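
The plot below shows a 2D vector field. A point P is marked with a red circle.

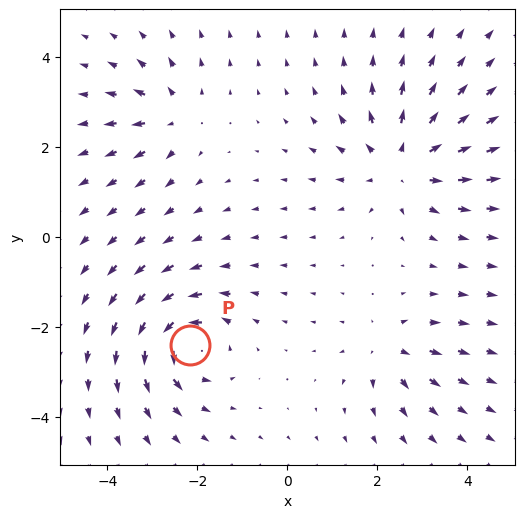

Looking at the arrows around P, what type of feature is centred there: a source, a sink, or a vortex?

At P (-2.2, -2.4) the arrows circulate counterclockwise. Divergence ≈0, curl about +6 — near-zero divergence with nonzero curl is a vortex.

vortex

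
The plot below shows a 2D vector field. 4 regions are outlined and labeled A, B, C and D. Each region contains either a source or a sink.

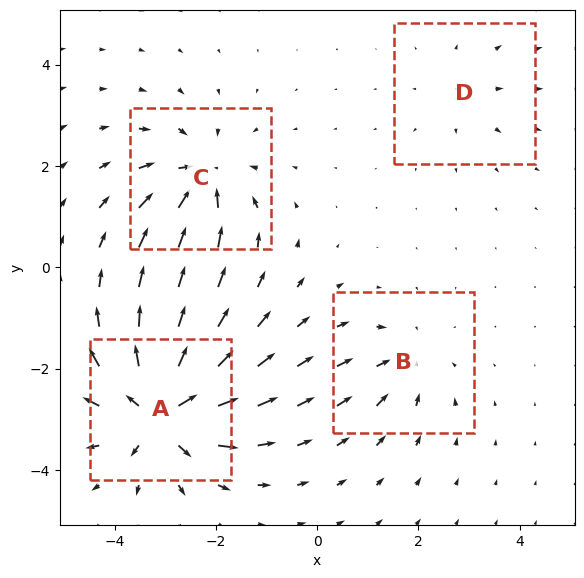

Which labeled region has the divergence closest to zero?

Divergence at each region's feature centre — A: about +9, B: about -4, C: about -6, D: about +2. Region D is closest to zero.

D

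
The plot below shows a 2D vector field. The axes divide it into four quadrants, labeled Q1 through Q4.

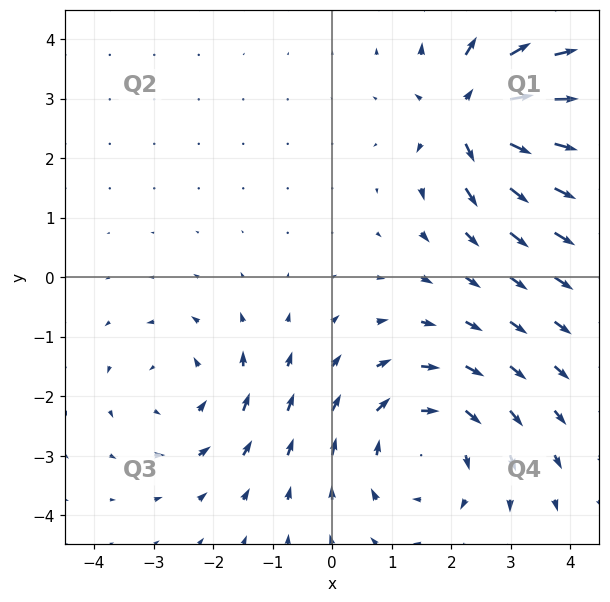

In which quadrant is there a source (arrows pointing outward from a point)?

Q1

The source sits at approximately (2.4, 2.7), which lies in quadrant Q1. The divergence there is about +7, positive as expected for a source.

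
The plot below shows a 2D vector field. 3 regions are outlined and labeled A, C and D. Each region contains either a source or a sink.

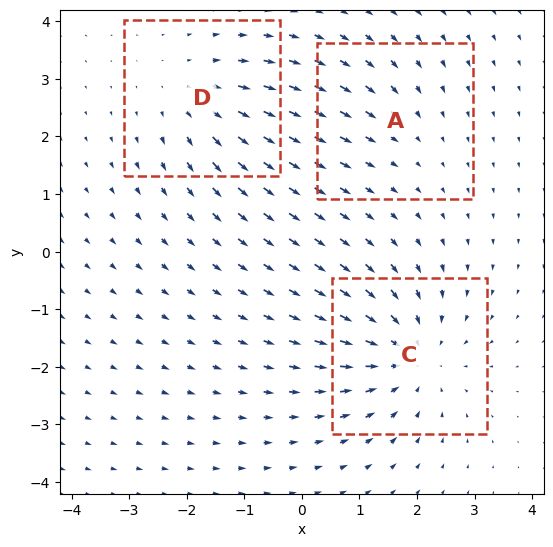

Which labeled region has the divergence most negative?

C

Divergence at each region's feature centre — A: about -2, C: about -4, D: about +3. Region C is most negative.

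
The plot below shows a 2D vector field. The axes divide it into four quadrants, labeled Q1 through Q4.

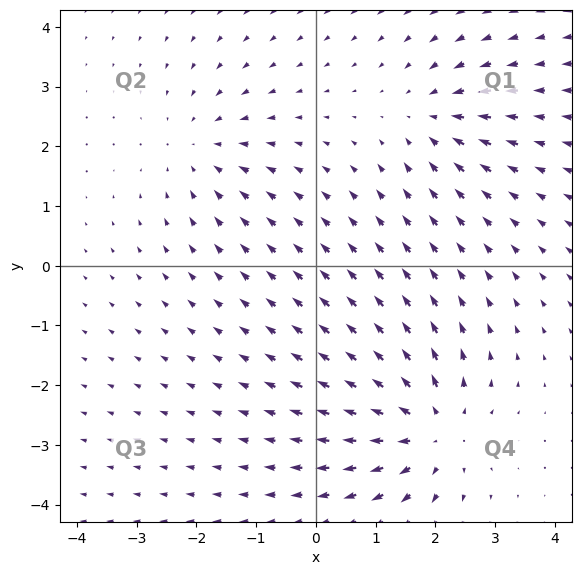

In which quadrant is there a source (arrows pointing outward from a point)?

Q4

The source sits at approximately (1.9, -2.7), which lies in quadrant Q4. The divergence there is about +5, positive as expected for a source.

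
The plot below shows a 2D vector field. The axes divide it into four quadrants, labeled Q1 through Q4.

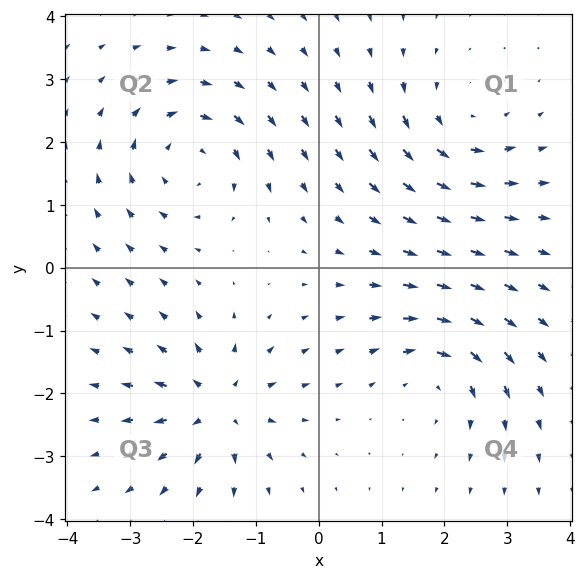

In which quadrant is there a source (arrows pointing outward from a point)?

Q3

The source sits at approximately (-1.6, -2.2), which lies in quadrant Q3. The divergence there is about +6, positive as expected for a source.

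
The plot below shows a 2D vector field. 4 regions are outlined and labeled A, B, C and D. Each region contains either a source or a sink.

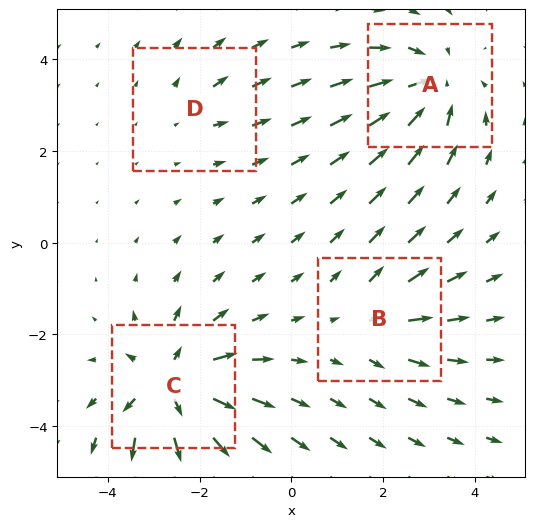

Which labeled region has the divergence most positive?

Divergence at each region's feature centre — A: about -5, B: about +3, C: about +7, D: about +2. Region C is most positive.

C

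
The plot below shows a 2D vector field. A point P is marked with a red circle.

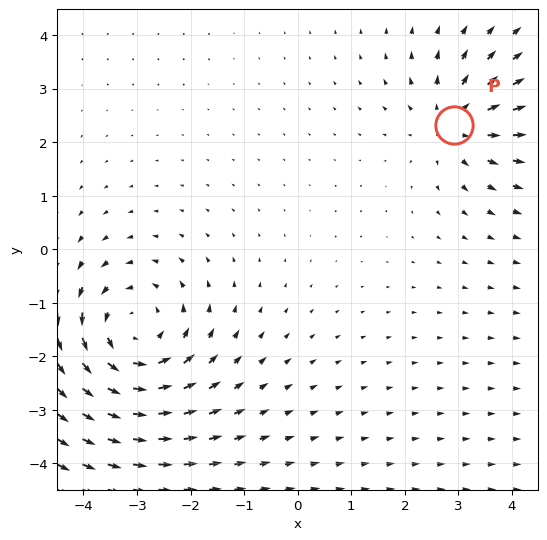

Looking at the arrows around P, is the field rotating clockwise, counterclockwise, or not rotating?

not rotating

Near P at (2.9, 2.3) the arrows show no circulation. The curl there is ≈0.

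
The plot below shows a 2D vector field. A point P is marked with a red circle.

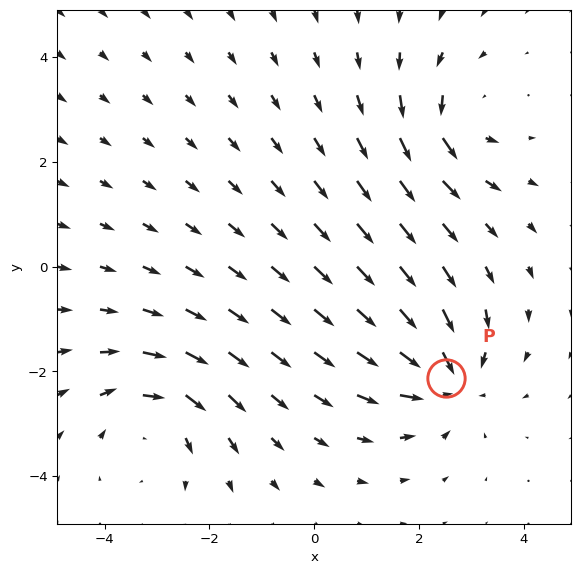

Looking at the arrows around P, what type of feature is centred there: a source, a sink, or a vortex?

At P (2.5, -2.1) the arrows converge inward. Divergence about -5, curl ≈0 — negative divergence with near-zero curl is a sink.

sink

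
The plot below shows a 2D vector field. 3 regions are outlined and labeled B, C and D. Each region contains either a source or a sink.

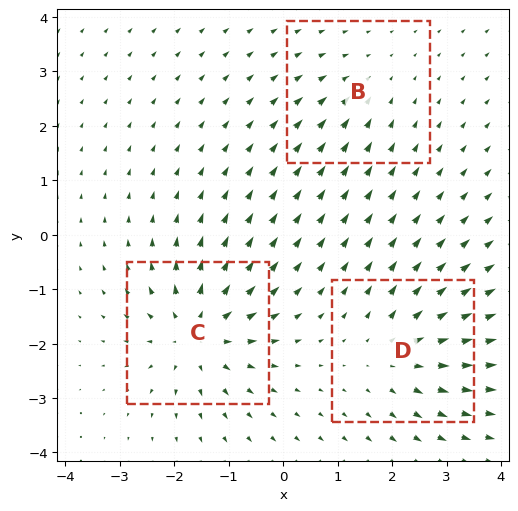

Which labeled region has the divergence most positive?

Divergence at each region's feature centre — B: about -2, C: about +5, D: about +4. Region C is most positive.

C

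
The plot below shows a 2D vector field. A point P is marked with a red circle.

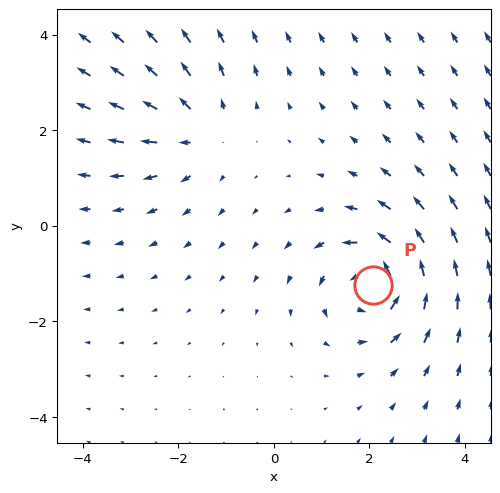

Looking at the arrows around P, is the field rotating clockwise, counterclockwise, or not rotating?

counterclockwise

Near P at (2.1, -1.2) the arrows circulate counterclockwise. The curl (z-component) there is about +4; positive curl means counterclockwise rotation.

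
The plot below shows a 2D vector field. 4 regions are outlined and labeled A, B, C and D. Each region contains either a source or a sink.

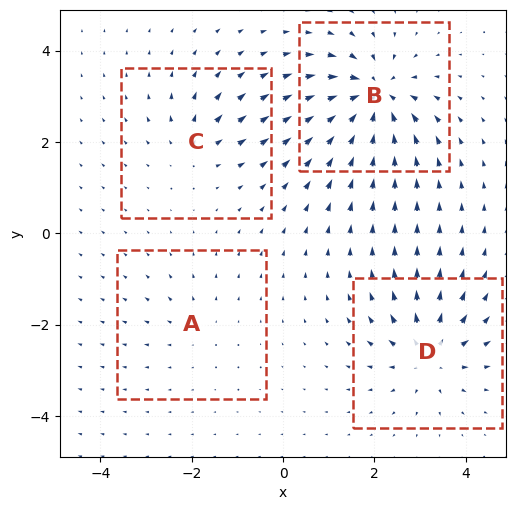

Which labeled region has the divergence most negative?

Divergence at each region's feature centre — A: about +2, B: about -9, C: about +4, D: about +6. Region B is most negative.

B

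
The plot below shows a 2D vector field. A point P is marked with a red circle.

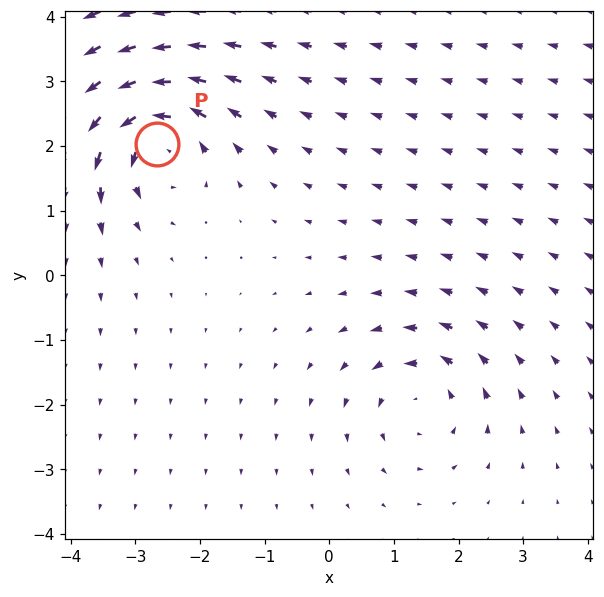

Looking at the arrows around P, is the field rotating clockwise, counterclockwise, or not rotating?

Near P at (-2.7, 2.0) the arrows circulate counterclockwise. The curl (z-component) there is about +6; positive curl means counterclockwise rotation.

counterclockwise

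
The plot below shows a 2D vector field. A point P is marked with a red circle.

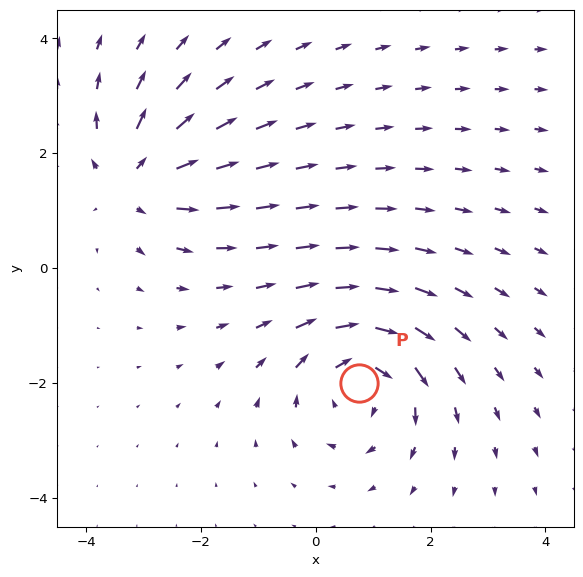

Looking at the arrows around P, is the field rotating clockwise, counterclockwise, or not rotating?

Near P at (0.8, -2.0) the arrows circulate clockwise. The curl (z-component) there is about -5; negative curl means clockwise rotation.

clockwise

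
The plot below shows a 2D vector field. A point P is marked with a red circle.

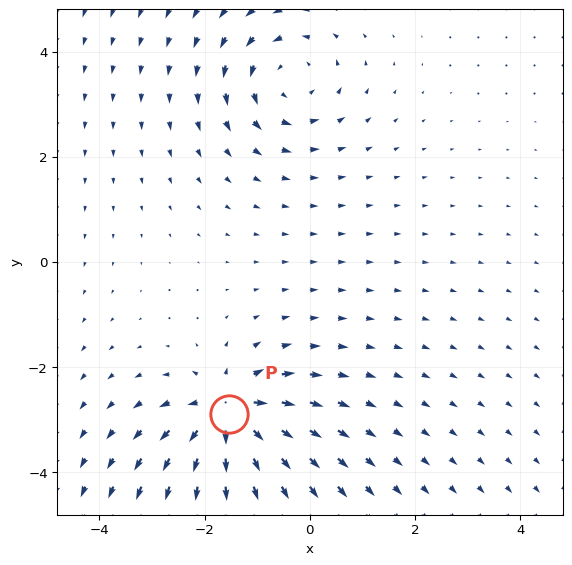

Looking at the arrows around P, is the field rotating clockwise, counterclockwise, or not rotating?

Near P at (-1.5, -2.9) the arrows show no circulation. The curl there is ≈0.

not rotating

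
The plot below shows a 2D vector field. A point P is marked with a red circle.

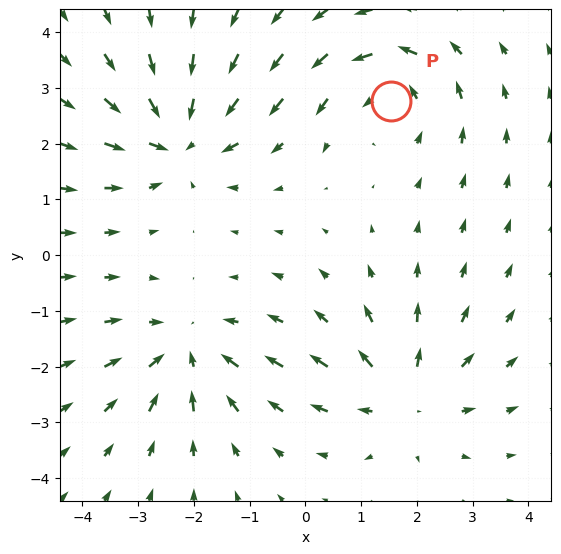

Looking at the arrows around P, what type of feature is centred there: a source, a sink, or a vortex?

At P (1.5, 2.8) the arrows circulate counterclockwise. Divergence ≈0, curl about +4 — near-zero divergence with nonzero curl is a vortex.

vortex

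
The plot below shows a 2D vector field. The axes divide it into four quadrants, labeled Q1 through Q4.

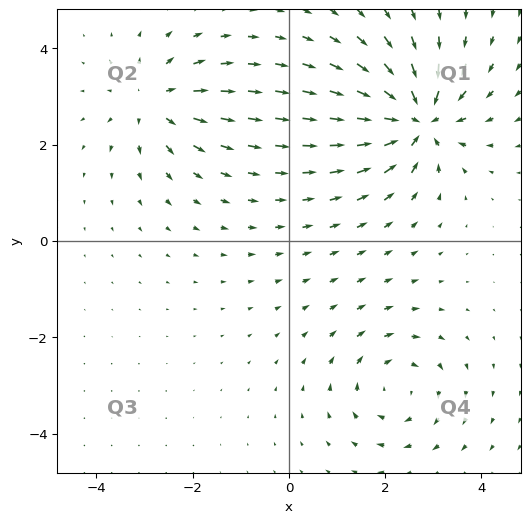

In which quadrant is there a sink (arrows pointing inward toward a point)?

The sink sits at approximately (2.7, 2.5), which lies in quadrant Q1. The divergence there is about -6, negative as expected for a sink.

Q1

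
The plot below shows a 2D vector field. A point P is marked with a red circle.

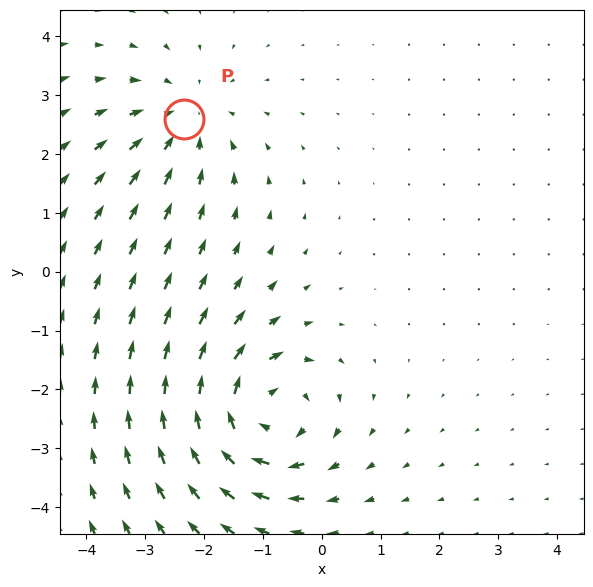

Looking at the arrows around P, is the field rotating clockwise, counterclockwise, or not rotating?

not rotating

Near P at (-2.3, 2.6) the arrows show no circulation. The curl there is ≈0.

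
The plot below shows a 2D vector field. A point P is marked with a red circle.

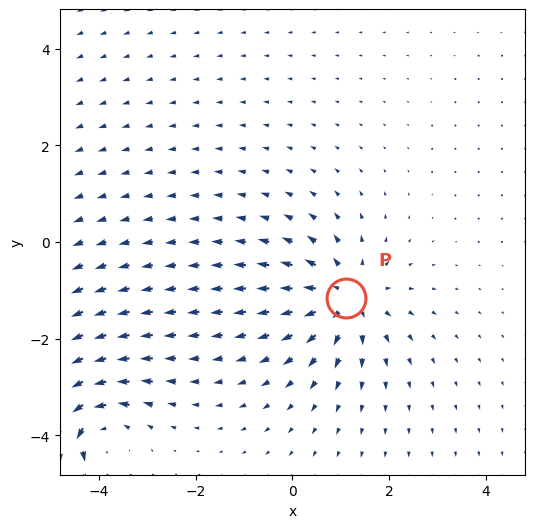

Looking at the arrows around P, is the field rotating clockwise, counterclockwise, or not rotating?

Near P at (1.1, -1.2) the arrows show no circulation. The curl there is ≈0.

not rotating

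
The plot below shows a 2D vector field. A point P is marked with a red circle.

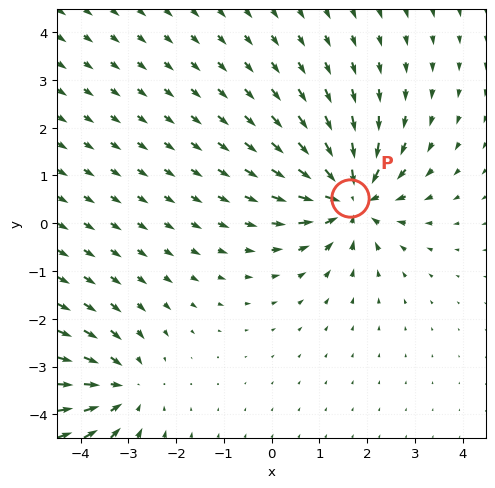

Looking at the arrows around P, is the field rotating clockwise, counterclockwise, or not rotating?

not rotating

Near P at (1.6, 0.5) the arrows show no circulation. The curl there is ≈0.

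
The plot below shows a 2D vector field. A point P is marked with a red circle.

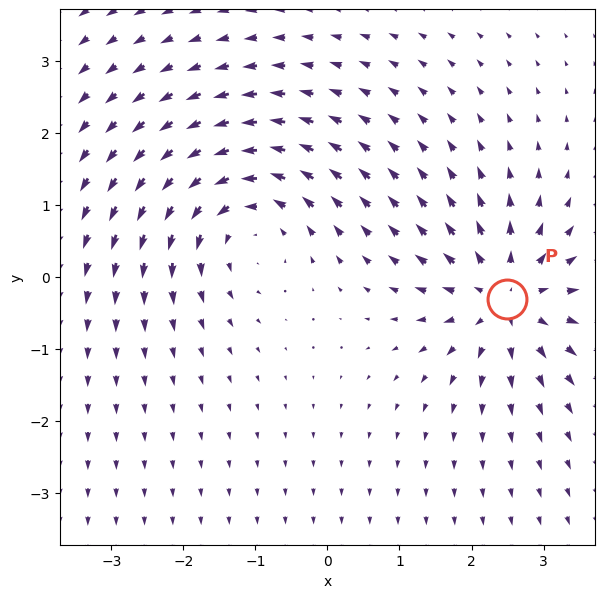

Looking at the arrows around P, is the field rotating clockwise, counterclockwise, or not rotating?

not rotating

Near P at (2.5, -0.3) the arrows show no circulation. The curl there is ≈0.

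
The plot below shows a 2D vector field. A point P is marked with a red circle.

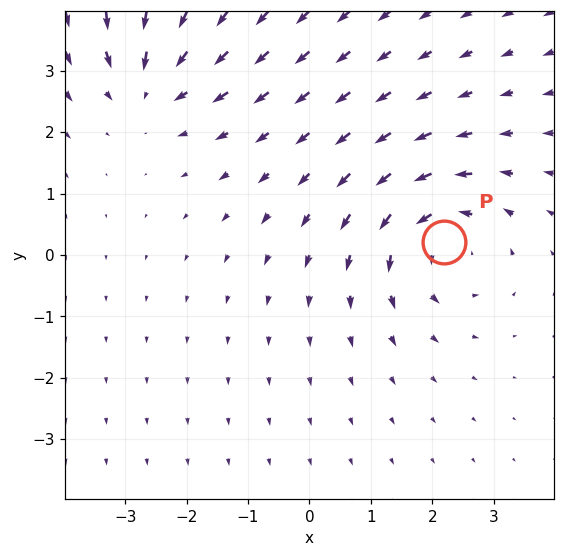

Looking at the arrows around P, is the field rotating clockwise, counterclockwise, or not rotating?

counterclockwise

Near P at (2.2, 0.2) the arrows circulate counterclockwise. The curl (z-component) there is about +4; positive curl means counterclockwise rotation.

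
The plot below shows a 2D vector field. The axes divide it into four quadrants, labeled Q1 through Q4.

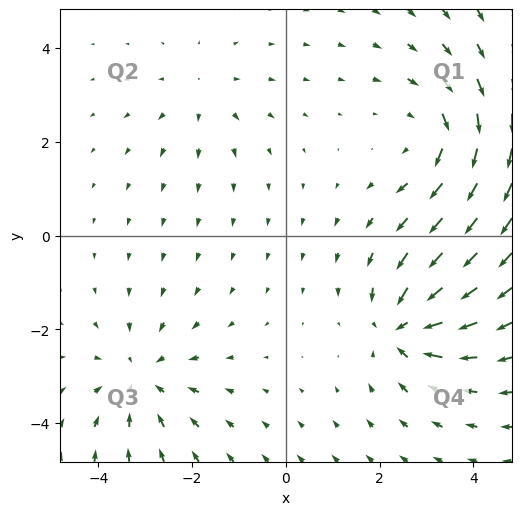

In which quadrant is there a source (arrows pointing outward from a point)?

The source sits at approximately (-1.8, 3.0), which lies in quadrant Q2. The divergence there is about +3, positive as expected for a source.

Q2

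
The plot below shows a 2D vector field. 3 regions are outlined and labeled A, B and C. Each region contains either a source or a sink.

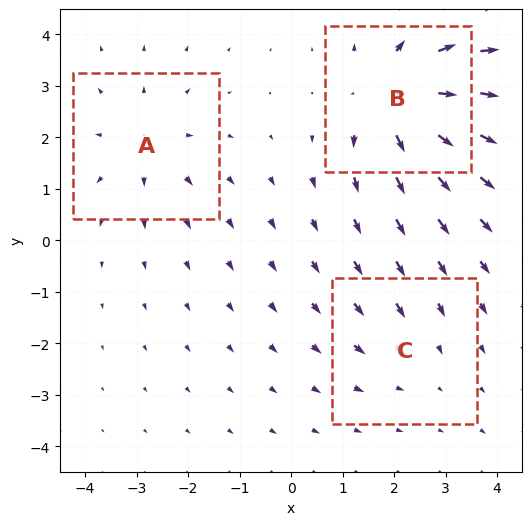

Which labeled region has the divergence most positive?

Divergence at each region's feature centre — A: about +3, B: about +5, C: about -2. Region B is most positive.

B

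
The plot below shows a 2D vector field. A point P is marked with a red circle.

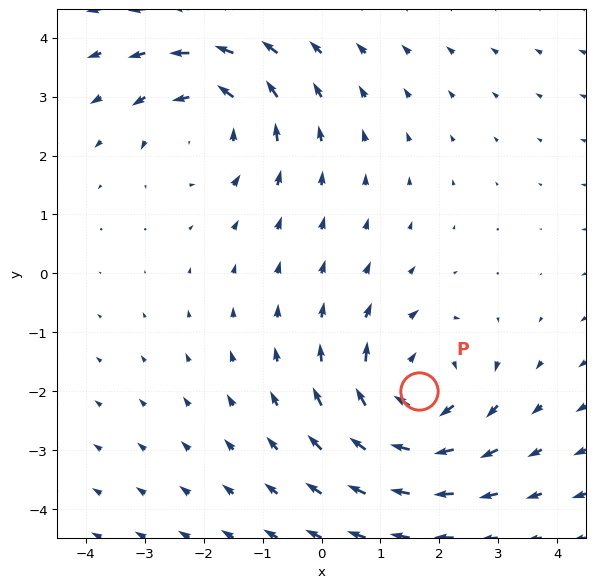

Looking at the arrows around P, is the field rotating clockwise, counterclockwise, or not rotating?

Near P at (1.7, -2.0) the arrows circulate clockwise. The curl (z-component) there is about -4; negative curl means clockwise rotation.

clockwise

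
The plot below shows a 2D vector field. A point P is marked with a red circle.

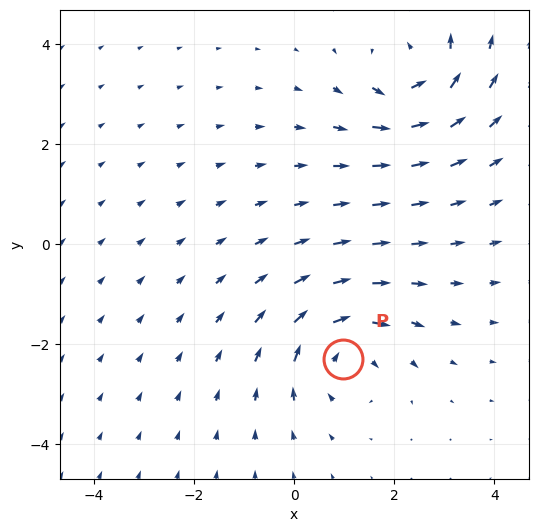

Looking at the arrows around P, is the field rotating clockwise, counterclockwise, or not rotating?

clockwise

Near P at (1.0, -2.3) the arrows circulate clockwise. The curl (z-component) there is about -5; negative curl means clockwise rotation.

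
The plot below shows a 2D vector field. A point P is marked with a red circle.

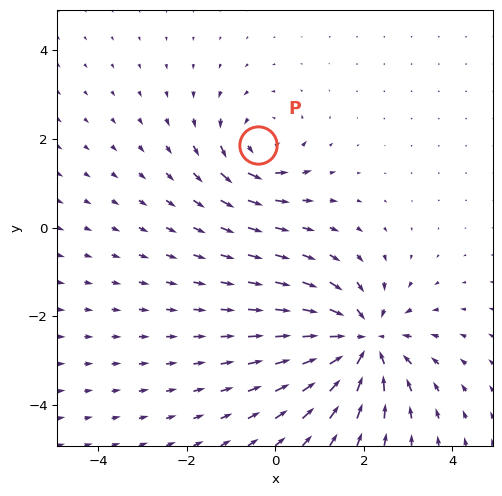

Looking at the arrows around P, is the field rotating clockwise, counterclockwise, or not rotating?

counterclockwise

Near P at (-0.4, 1.9) the arrows circulate counterclockwise. The curl (z-component) there is about +3; positive curl means counterclockwise rotation.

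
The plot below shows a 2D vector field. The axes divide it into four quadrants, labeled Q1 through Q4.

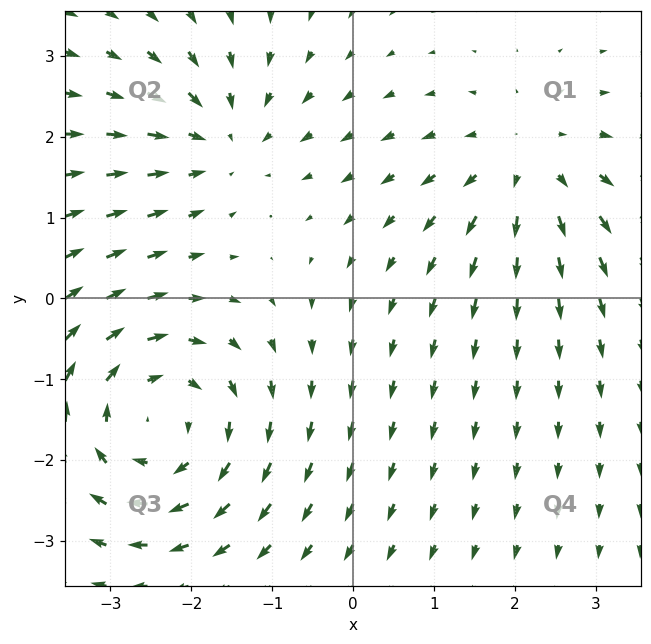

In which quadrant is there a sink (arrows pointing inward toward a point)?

The sink sits at approximately (-1.6, 2.0), which lies in quadrant Q2. The divergence there is about -3, negative as expected for a sink.

Q2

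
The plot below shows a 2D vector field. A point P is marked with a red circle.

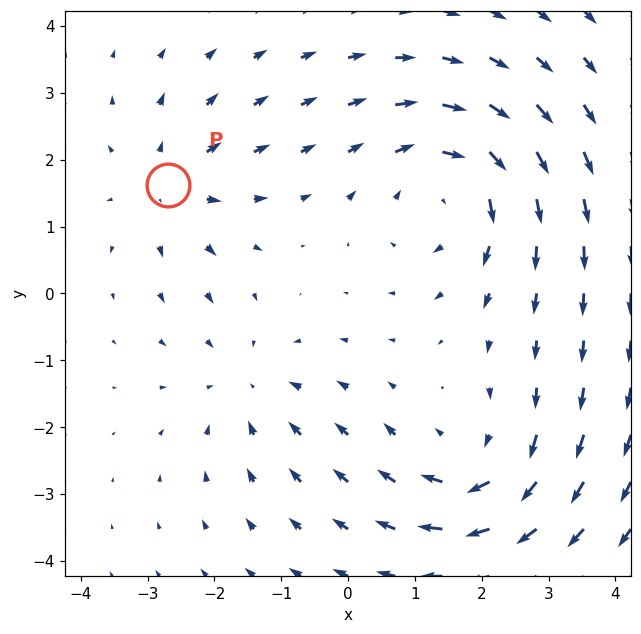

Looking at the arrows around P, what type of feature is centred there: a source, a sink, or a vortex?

At P (-2.7, 1.6) the arrows spread outward. Divergence about +3, curl ≈0 — positive divergence with near-zero curl is a source.

source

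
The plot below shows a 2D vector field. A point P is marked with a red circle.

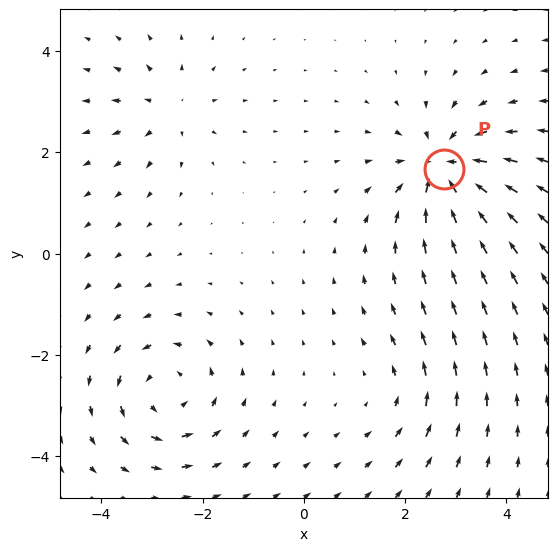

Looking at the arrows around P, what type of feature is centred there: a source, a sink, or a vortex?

sink

At P (2.8, 1.7) the arrows converge inward. Divergence about -6, curl ≈0 — negative divergence with near-zero curl is a sink.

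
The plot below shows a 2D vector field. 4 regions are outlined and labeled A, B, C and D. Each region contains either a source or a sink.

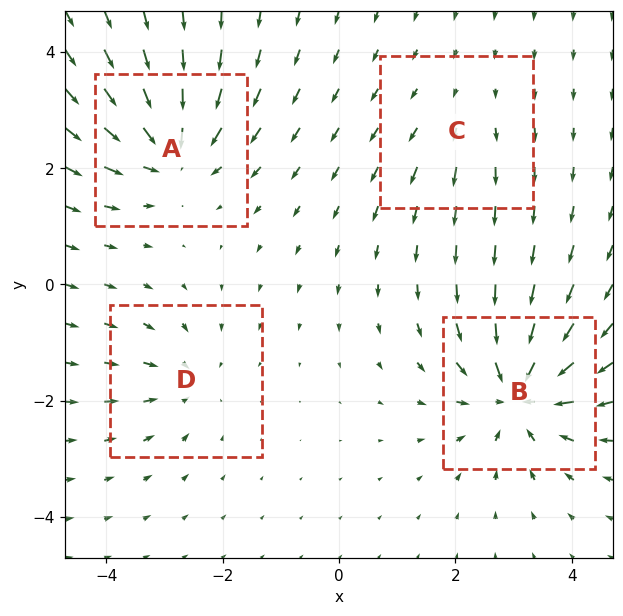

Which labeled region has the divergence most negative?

B

Divergence at each region's feature centre — A: about -6, B: about -8, C: about +2, D: about -4. Region B is most negative.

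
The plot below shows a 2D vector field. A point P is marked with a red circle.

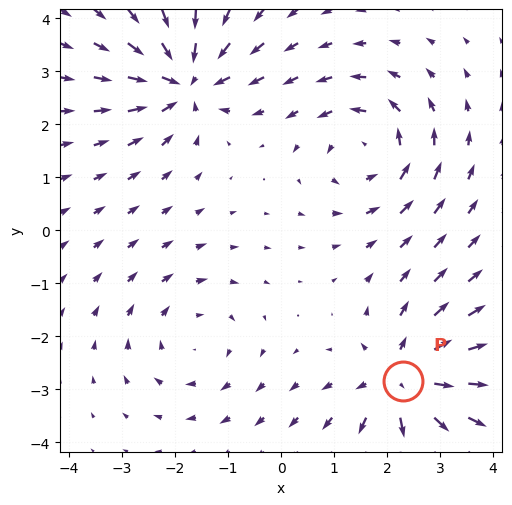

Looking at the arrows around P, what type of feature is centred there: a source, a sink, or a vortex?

At P (2.3, -2.8) the arrows spread outward. Divergence about +5, curl ≈0 — positive divergence with near-zero curl is a source.

source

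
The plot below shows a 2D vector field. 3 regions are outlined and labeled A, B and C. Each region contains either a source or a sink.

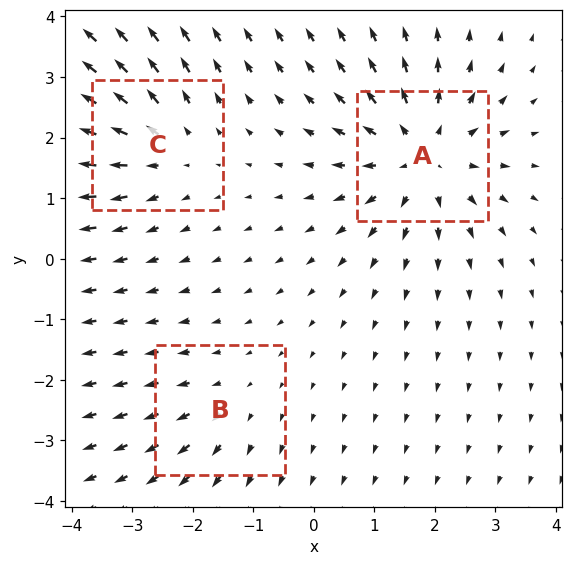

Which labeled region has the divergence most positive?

Divergence at each region's feature centre — A: about +4, B: about +2, C: about +3. Region A is most positive.

A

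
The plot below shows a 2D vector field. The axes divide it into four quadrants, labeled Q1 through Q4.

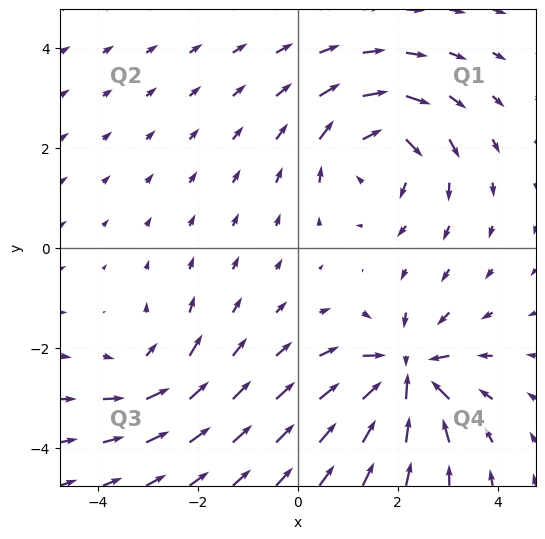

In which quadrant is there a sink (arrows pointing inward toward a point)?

The sink sits at approximately (2.2, -2.5), which lies in quadrant Q4. The divergence there is about -7, negative as expected for a sink.

Q4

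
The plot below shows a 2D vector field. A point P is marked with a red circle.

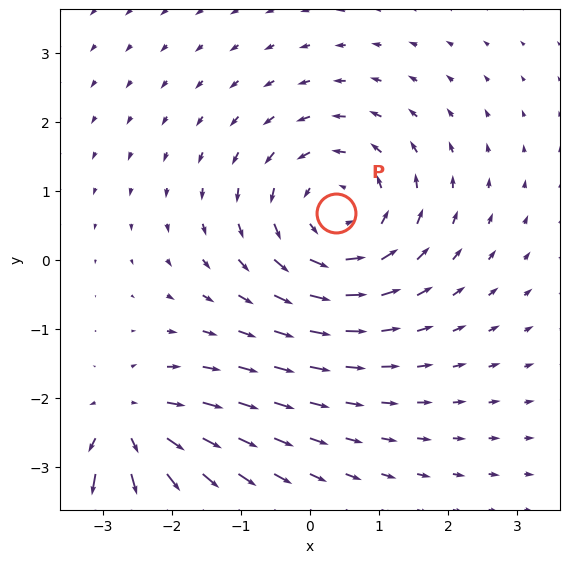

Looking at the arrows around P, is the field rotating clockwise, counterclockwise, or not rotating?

counterclockwise

Near P at (0.4, 0.7) the arrows circulate counterclockwise. The curl (z-component) there is about +3; positive curl means counterclockwise rotation.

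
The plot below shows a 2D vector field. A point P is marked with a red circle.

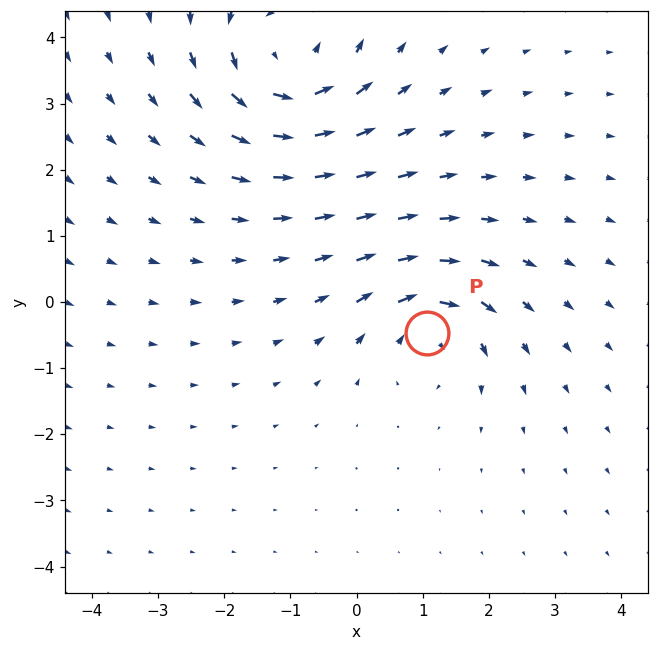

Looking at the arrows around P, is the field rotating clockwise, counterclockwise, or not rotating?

Near P at (1.1, -0.5) the arrows circulate clockwise. The curl (z-component) there is about -4; negative curl means clockwise rotation.

clockwise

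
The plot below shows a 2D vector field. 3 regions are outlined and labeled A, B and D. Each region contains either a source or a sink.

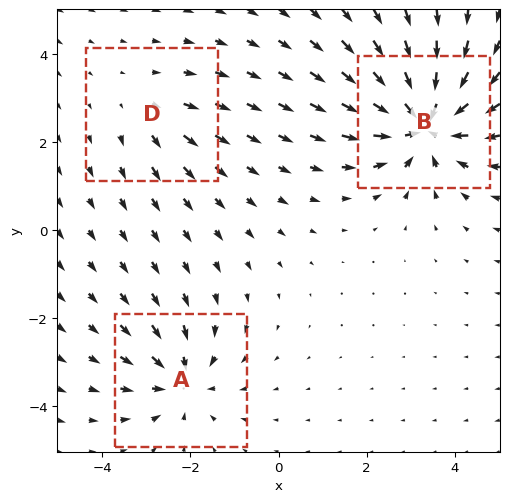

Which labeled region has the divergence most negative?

B

Divergence at each region's feature centre — A: about -3, B: about -6, D: about +2. Region B is most negative.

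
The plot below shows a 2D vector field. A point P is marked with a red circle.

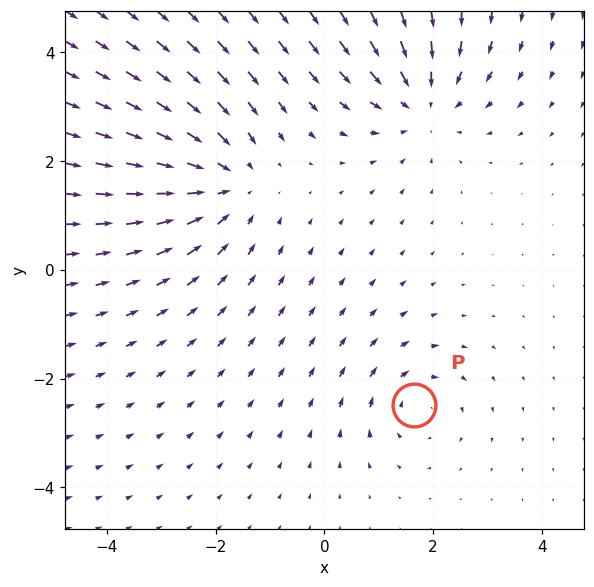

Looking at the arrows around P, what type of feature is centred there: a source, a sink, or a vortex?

At P (1.7, -2.5) the arrows circulate clockwise. Divergence ≈0, curl about -3 — near-zero divergence with nonzero curl is a vortex.

vortex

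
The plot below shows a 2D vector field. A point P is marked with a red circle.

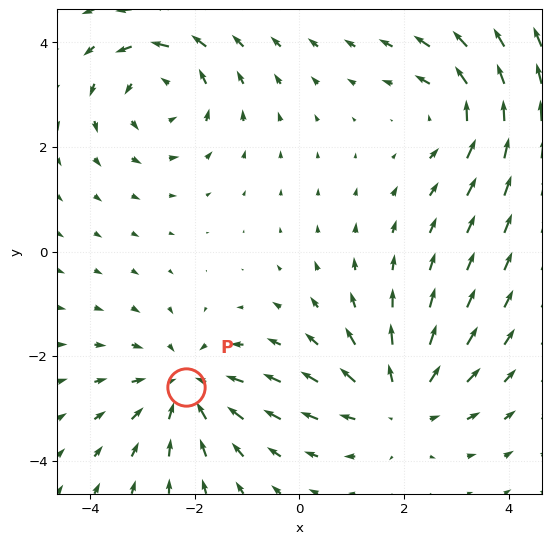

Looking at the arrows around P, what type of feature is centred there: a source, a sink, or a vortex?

sink

At P (-2.2, -2.6) the arrows converge inward. Divergence about -4, curl ≈0 — negative divergence with near-zero curl is a sink.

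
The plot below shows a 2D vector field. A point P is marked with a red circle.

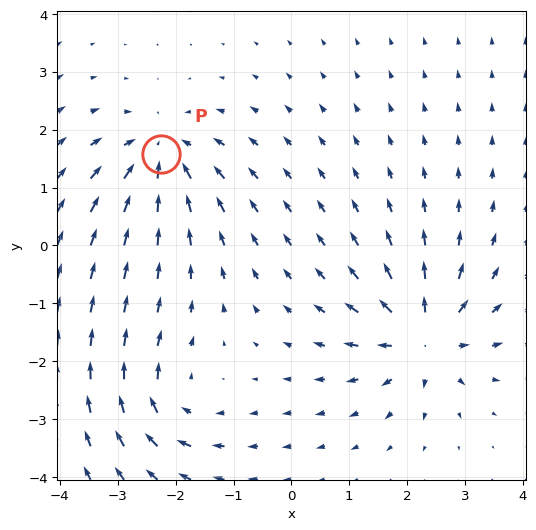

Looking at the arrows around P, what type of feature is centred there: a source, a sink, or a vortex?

At P (-2.2, 1.6) the arrows converge inward. Divergence about -5, curl ≈0 — negative divergence with near-zero curl is a sink.

sink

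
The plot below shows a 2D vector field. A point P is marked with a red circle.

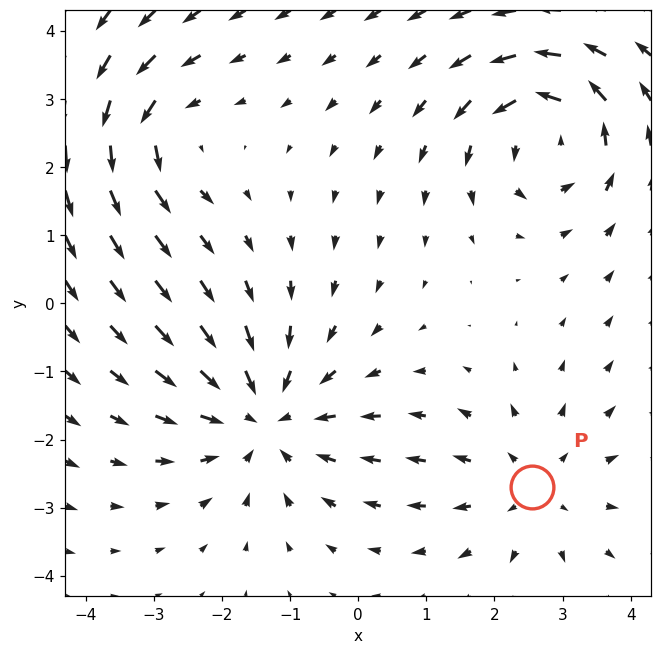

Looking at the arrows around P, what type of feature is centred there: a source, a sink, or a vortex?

source

At P (2.6, -2.7) the arrows spread outward. Divergence about +2, curl ≈0 — positive divergence with near-zero curl is a source.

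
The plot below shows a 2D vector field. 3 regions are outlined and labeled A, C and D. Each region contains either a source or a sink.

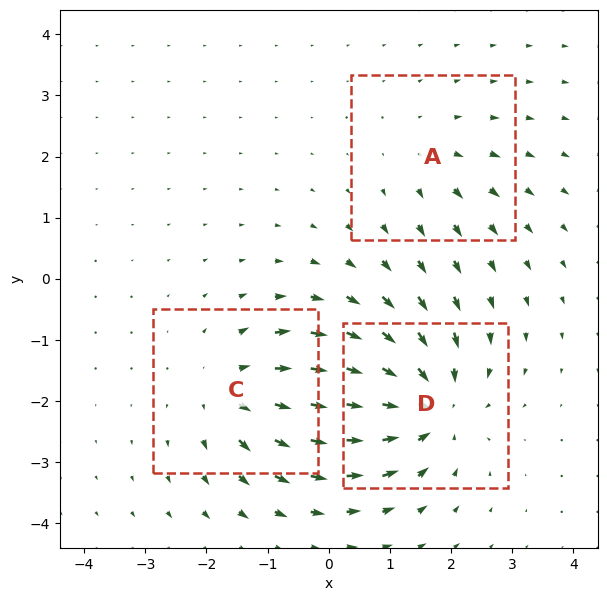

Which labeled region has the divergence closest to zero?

Divergence at each region's feature centre — A: about +2, C: about +3, D: about -5. Region A is closest to zero.

A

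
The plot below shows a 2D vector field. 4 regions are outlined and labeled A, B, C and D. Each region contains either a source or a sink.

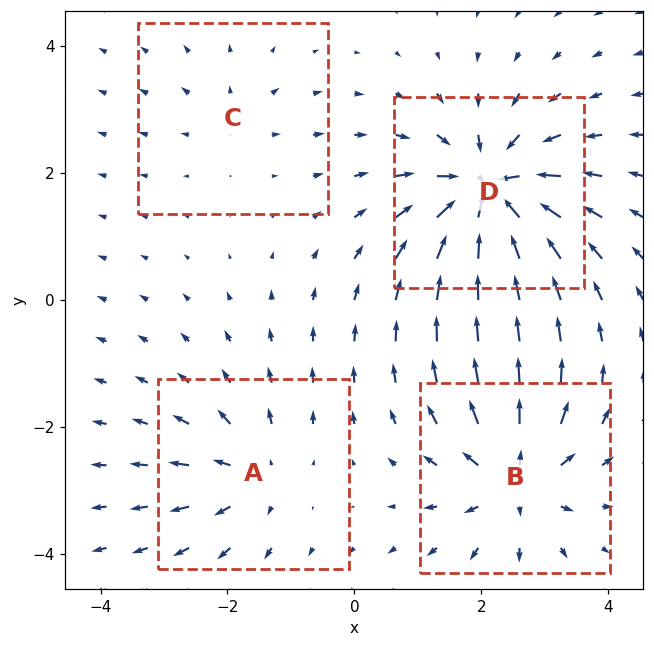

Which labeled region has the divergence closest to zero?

Divergence at each region's feature centre — A: about +4, B: about +6, C: about +3, D: about -9. Region C is closest to zero.

C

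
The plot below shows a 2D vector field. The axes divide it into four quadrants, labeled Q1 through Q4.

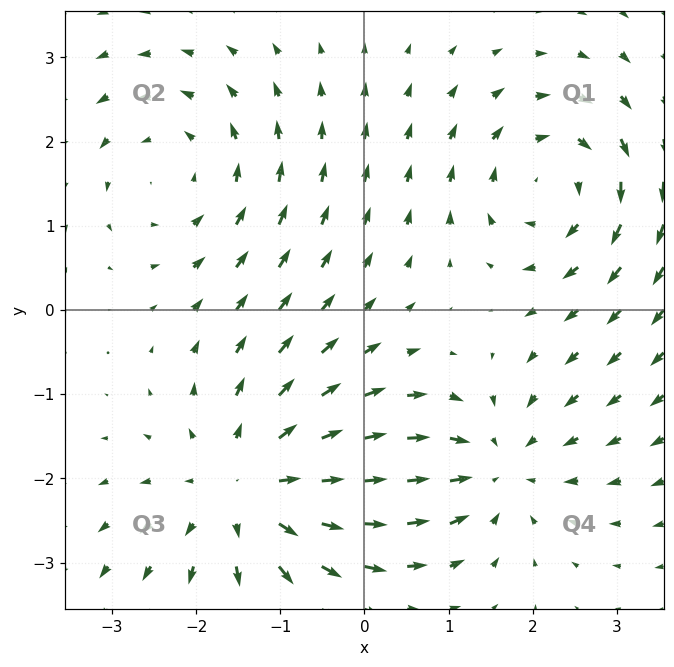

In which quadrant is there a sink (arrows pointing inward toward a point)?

The sink sits at approximately (1.5, -1.9), which lies in quadrant Q4. The divergence there is about -3, negative as expected for a sink.

Q4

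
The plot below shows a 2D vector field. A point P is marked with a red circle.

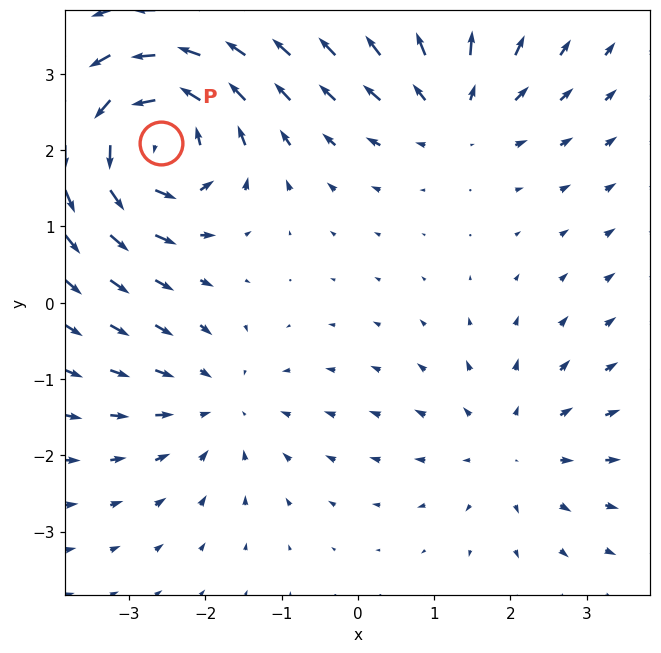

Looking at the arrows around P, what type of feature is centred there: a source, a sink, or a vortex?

vortex

At P (-2.6, 2.1) the arrows circulate counterclockwise. Divergence ≈0, curl about +7 — near-zero divergence with nonzero curl is a vortex.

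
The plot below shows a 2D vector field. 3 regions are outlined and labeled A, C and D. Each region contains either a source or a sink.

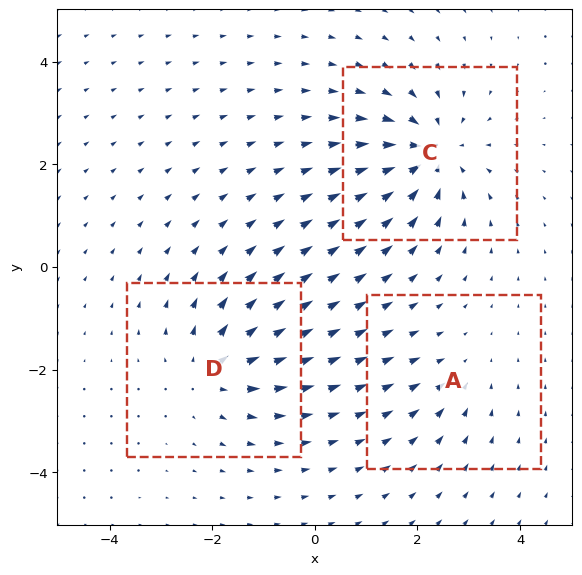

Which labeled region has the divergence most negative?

C

Divergence at each region's feature centre — A: about -2, C: about -5, D: about +4. Region C is most negative.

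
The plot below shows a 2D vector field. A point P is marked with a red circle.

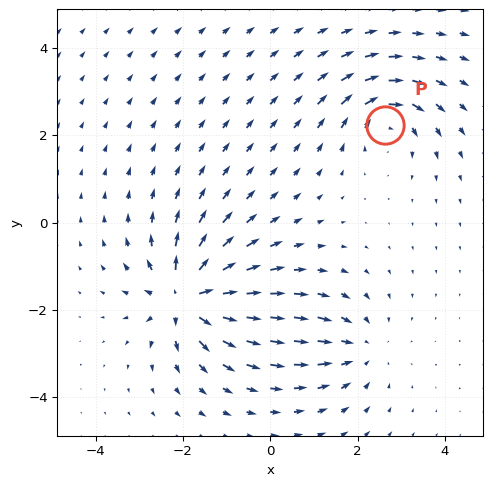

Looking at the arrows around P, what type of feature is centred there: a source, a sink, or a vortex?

At P (2.6, 2.2) the arrows circulate clockwise. Divergence ≈0, curl about -4 — near-zero divergence with nonzero curl is a vortex.

vortex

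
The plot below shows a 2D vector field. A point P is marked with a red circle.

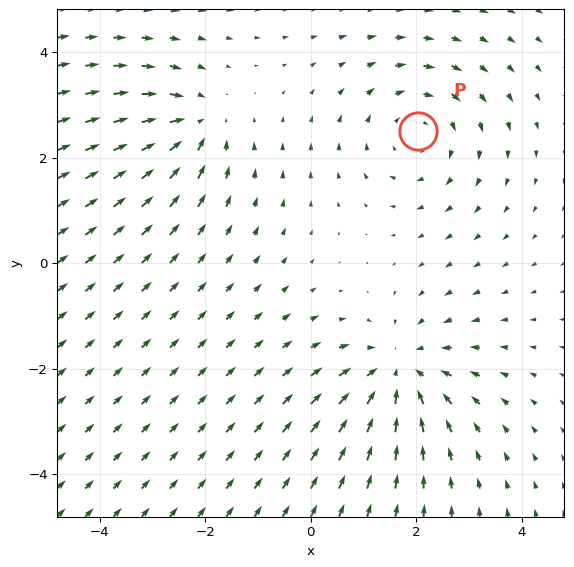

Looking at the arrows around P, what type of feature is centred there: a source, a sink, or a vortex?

vortex

At P (2.0, 2.5) the arrows circulate clockwise. Divergence ≈0, curl about -3 — near-zero divergence with nonzero curl is a vortex.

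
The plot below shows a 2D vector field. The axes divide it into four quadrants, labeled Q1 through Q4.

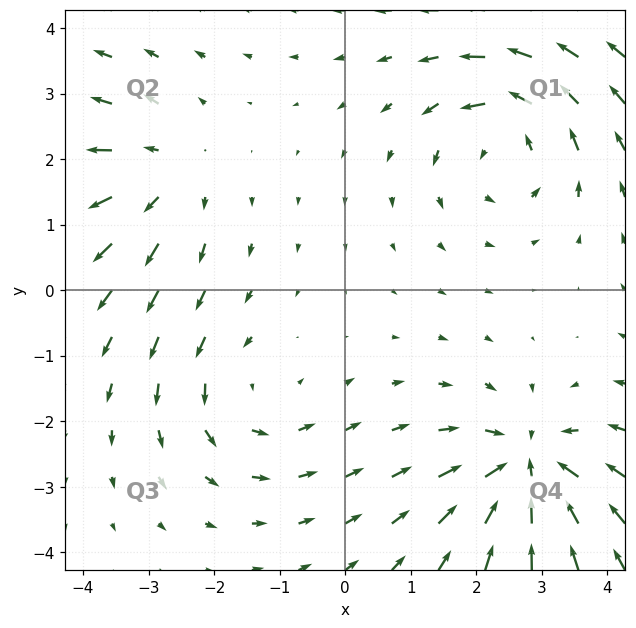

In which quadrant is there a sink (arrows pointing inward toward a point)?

The sink sits at approximately (2.8, -2.7), which lies in quadrant Q4. The divergence there is about -5, negative as expected for a sink.

Q4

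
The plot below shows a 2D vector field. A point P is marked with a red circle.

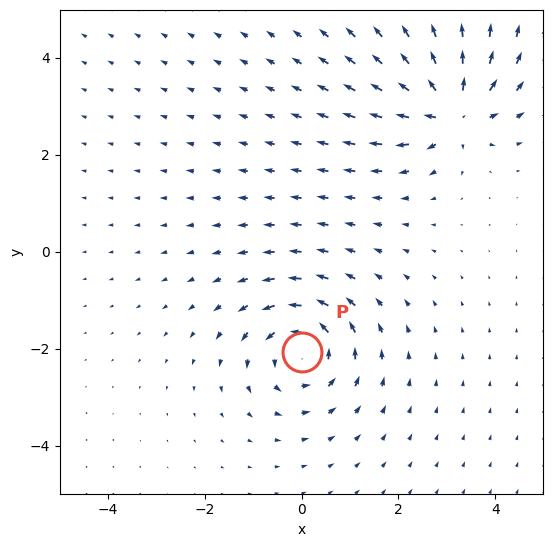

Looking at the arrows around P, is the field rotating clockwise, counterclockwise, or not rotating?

counterclockwise

Near P at (0.0, -2.1) the arrows circulate counterclockwise. The curl (z-component) there is about +4; positive curl means counterclockwise rotation.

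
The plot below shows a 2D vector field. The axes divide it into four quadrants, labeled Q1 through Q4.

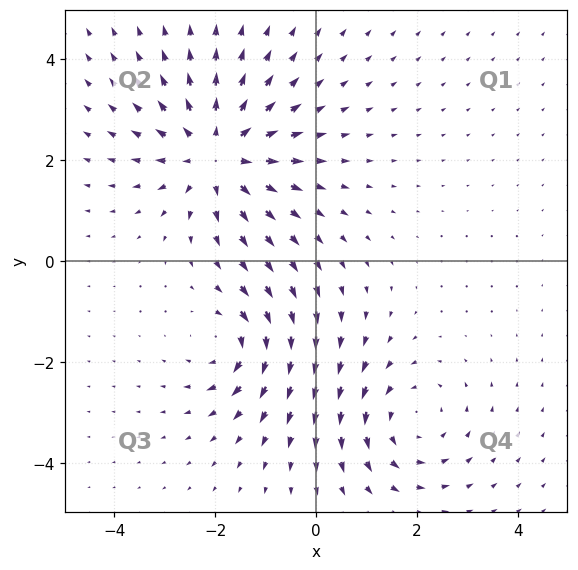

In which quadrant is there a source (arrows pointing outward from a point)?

Q2

The source sits at approximately (-2.0, 2.1), which lies in quadrant Q2. The divergence there is about +4, positive as expected for a source.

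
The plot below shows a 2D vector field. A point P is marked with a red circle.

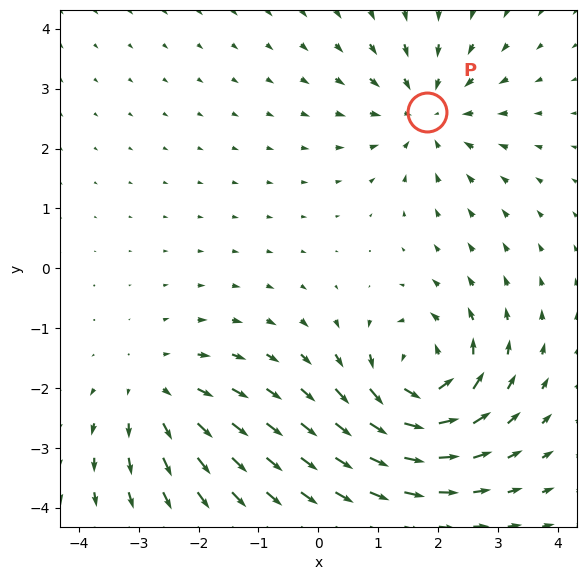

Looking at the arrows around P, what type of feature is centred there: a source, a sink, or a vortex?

sink

At P (1.8, 2.6) the arrows converge inward. Divergence about -3, curl ≈0 — negative divergence with near-zero curl is a sink.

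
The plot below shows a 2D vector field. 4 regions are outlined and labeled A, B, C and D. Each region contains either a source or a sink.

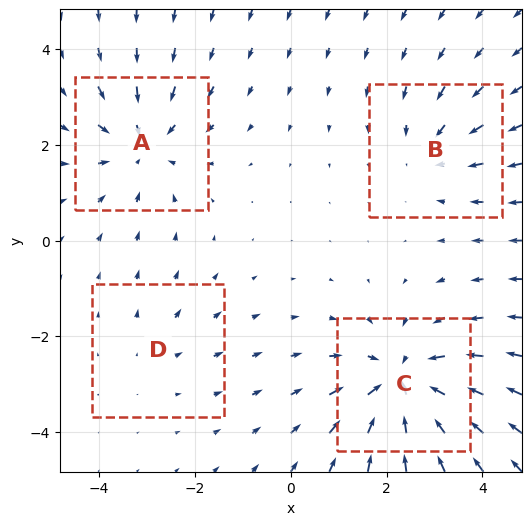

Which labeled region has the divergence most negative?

Divergence at each region's feature centre — A: about -4, B: about -3, C: about -6, D: about +2. Region C is most negative.

C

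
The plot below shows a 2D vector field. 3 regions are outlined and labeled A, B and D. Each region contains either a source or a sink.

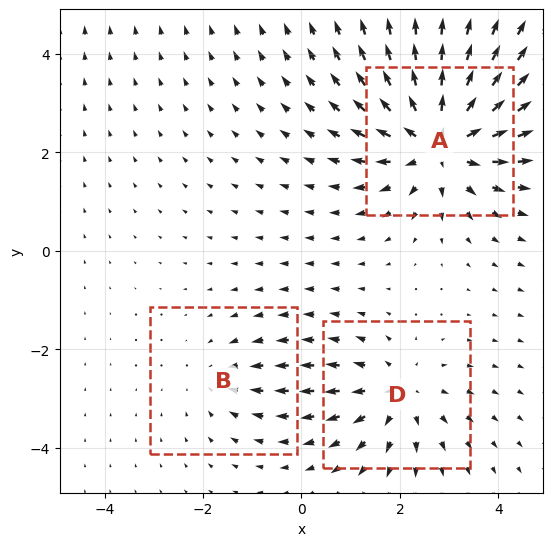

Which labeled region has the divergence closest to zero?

Divergence at each region's feature centre — A: about +5, B: about -2, D: about +3. Region B is closest to zero.

B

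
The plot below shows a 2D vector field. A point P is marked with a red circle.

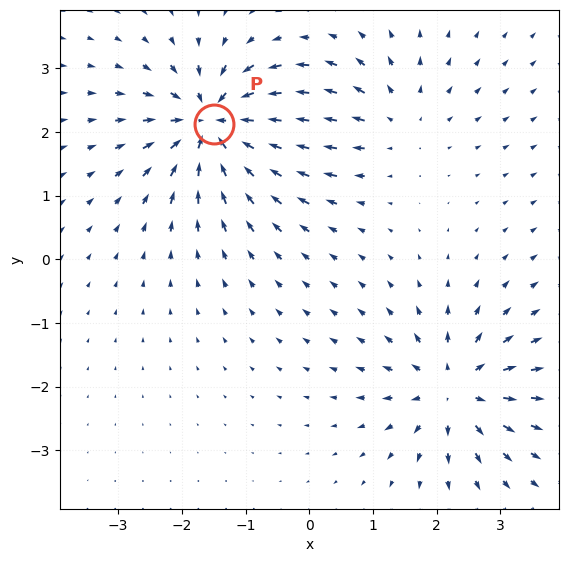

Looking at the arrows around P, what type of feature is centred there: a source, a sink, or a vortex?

sink

At P (-1.5, 2.1) the arrows converge inward. Divergence about -7, curl ≈0 — negative divergence with near-zero curl is a sink.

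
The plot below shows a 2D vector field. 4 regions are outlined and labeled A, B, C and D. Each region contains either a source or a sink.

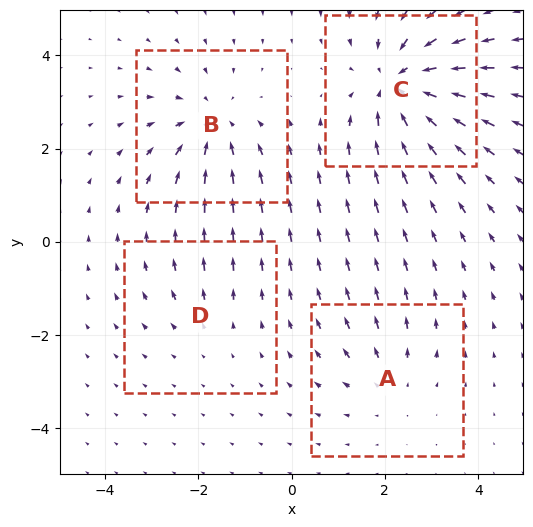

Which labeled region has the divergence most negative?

C

Divergence at each region's feature centre — A: about +3, B: about -5, C: about -7, D: about +2. Region C is most negative.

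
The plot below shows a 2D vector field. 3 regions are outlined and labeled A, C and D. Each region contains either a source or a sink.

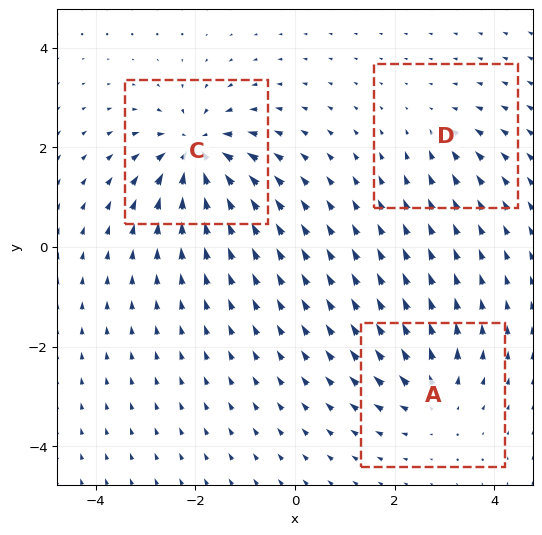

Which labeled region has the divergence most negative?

C

Divergence at each region's feature centre — A: about +4, C: about -6, D: about -2. Region C is most negative.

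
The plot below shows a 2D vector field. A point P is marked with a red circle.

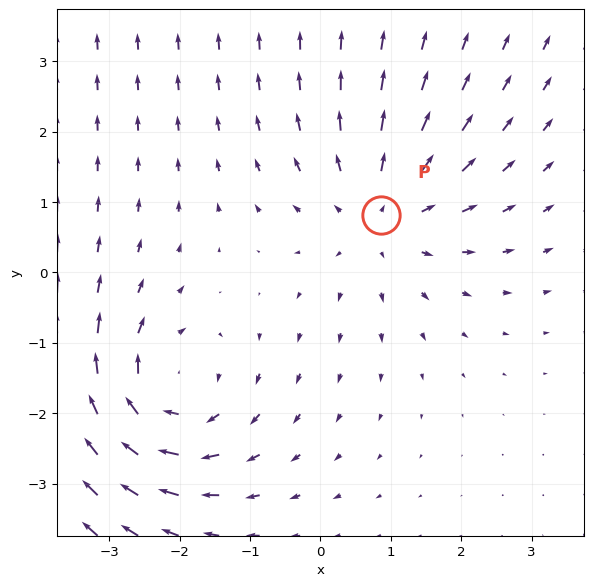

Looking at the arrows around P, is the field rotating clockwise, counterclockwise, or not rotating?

Near P at (0.9, 0.8) the arrows show no circulation. The curl there is ≈0.

not rotating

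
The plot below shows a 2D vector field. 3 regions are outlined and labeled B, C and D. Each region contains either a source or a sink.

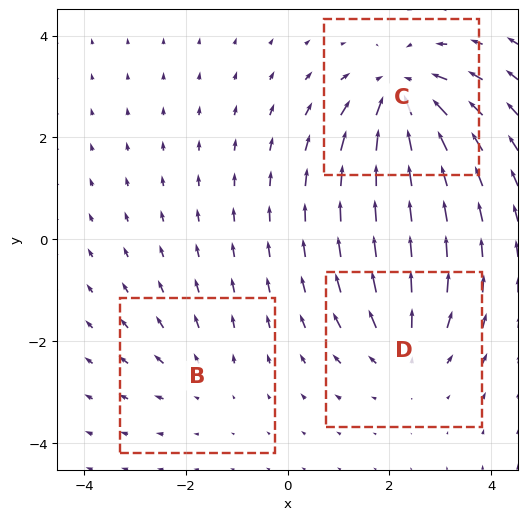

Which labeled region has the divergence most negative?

C

Divergence at each region's feature centre — B: about +2, C: about -5, D: about +3. Region C is most negative.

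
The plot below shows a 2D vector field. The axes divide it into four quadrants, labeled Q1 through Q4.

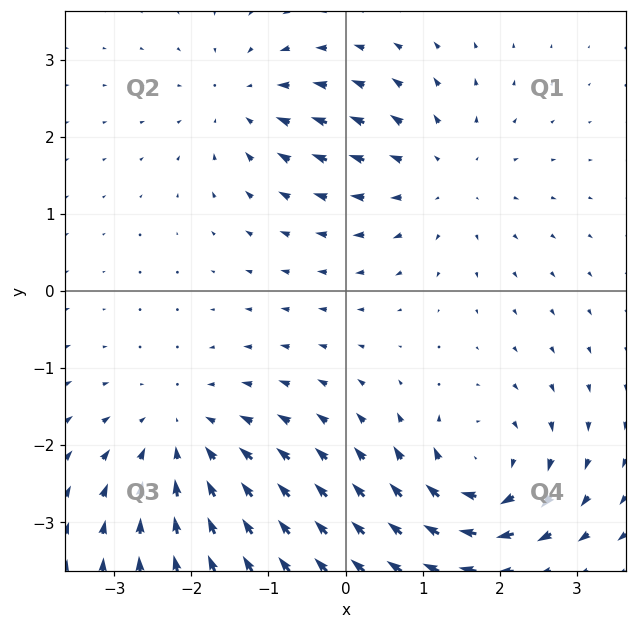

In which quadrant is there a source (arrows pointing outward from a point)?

The source sits at approximately (1.2, 1.5), which lies in quadrant Q1. The divergence there is about +3, positive as expected for a source.

Q1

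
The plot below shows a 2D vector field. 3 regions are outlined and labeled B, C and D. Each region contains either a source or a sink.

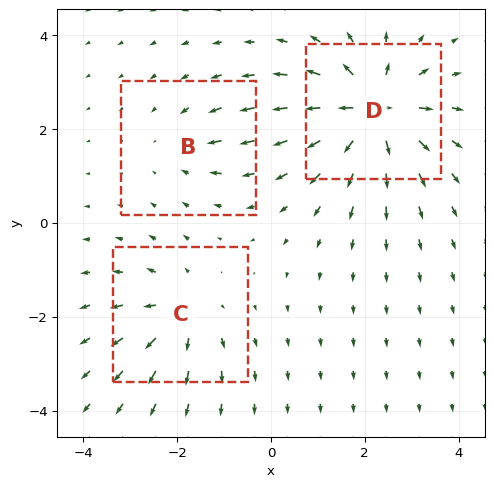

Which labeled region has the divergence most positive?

D

Divergence at each region's feature centre — B: about -2, C: about +3, D: about +6. Region D is most positive.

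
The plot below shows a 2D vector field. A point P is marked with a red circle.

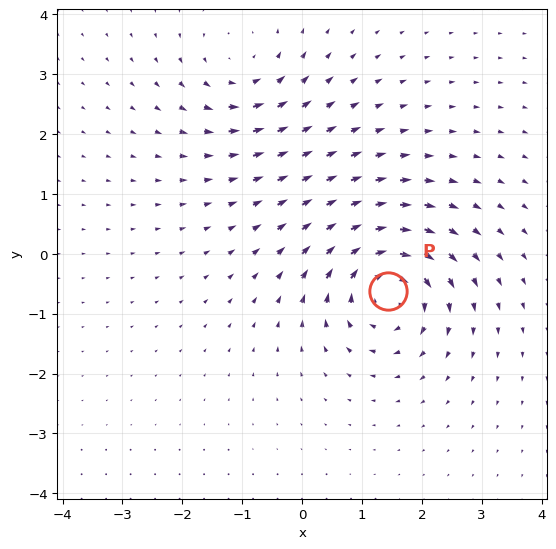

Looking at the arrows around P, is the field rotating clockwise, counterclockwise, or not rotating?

Near P at (1.4, -0.6) the arrows circulate clockwise. The curl (z-component) there is about -6; negative curl means clockwise rotation.

clockwise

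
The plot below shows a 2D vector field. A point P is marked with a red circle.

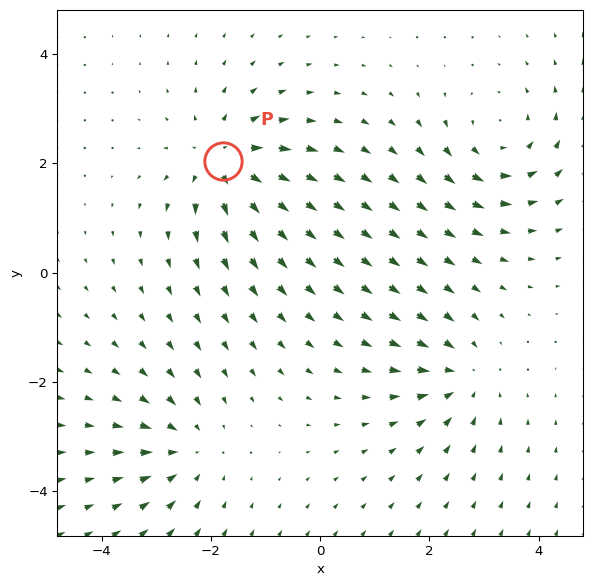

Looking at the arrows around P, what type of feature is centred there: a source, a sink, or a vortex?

At P (-1.8, 2.0) the arrows spread outward. Divergence about +6, curl ≈0 — positive divergence with near-zero curl is a source.

source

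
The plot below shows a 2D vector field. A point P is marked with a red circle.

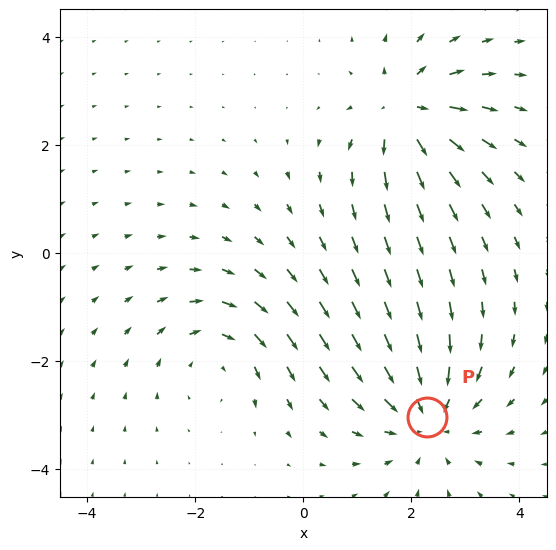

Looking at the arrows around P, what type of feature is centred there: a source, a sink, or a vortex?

sink

At P (2.3, -3.0) the arrows converge inward. Divergence about -3, curl ≈0 — negative divergence with near-zero curl is a sink.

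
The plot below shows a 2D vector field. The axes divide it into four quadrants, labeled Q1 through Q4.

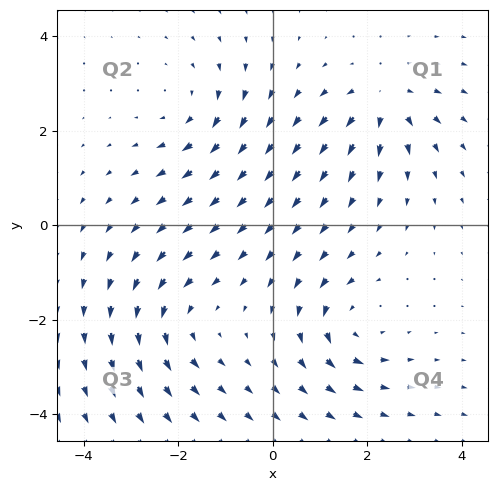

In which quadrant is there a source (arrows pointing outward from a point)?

Q1

The source sits at approximately (2.4, 2.6), which lies in quadrant Q1. The divergence there is about +4, positive as expected for a source.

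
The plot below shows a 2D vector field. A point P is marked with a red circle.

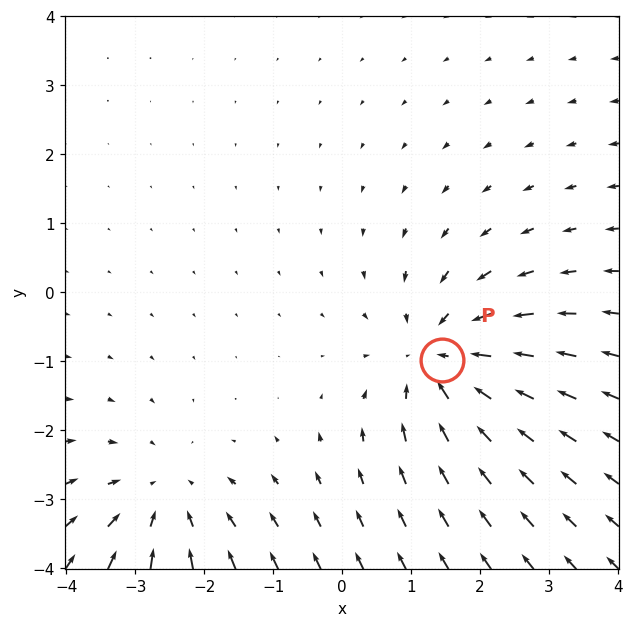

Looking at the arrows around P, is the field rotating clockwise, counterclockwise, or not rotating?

not rotating

Near P at (1.4, -1.0) the arrows show no circulation. The curl there is ≈0.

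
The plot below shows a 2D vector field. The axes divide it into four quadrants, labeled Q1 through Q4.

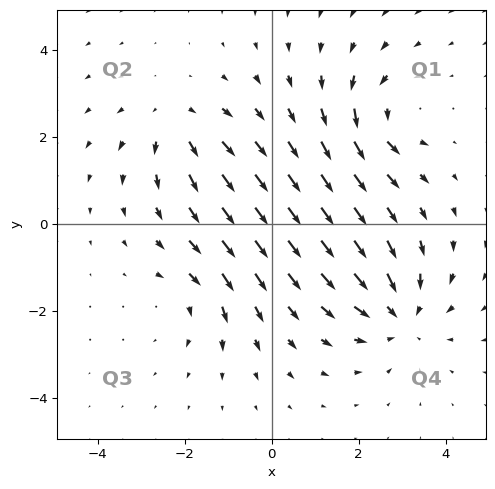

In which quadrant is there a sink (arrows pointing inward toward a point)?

Q4

The sink sits at approximately (2.9, -2.1), which lies in quadrant Q4. The divergence there is about -4, negative as expected for a sink.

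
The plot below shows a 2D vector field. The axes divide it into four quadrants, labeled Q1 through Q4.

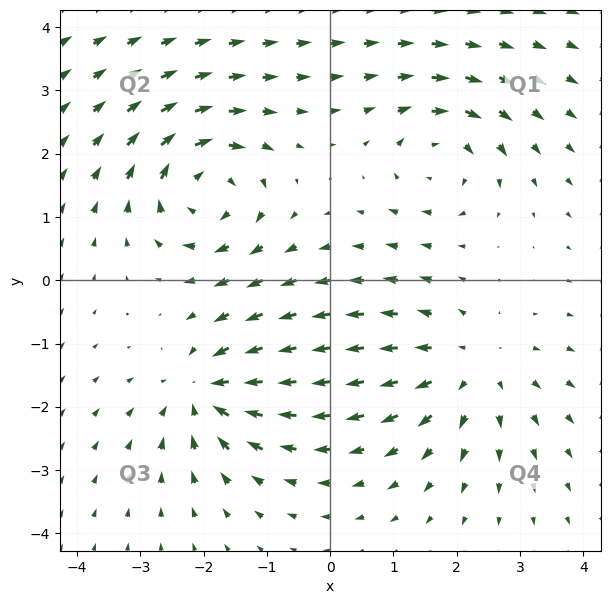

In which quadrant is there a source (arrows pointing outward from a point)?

The source sits at approximately (2.2, -1.4), which lies in quadrant Q4. The divergence there is about +4, positive as expected for a source.

Q4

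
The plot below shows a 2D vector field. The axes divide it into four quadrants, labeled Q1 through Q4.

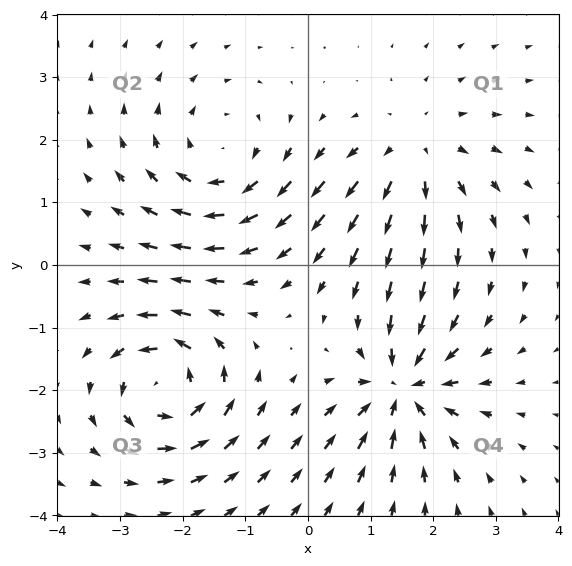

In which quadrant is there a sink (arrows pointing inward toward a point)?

Q4

The sink sits at approximately (1.5, -2.0), which lies in quadrant Q4. The divergence there is about -5, negative as expected for a sink.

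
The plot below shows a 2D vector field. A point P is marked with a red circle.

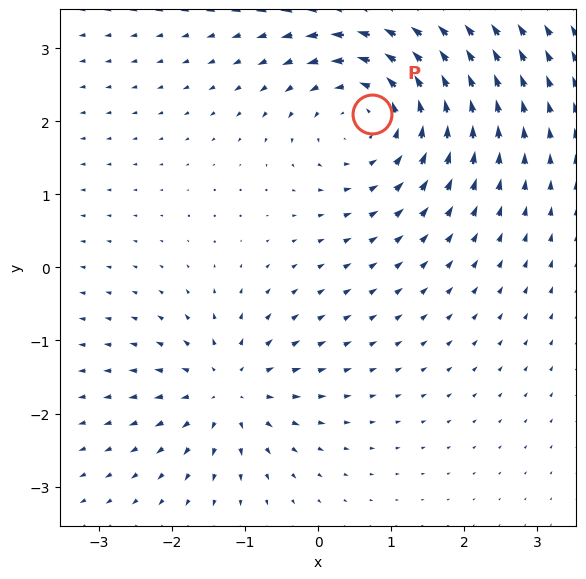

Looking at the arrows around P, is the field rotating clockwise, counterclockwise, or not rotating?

Near P at (0.7, 2.1) the arrows circulate counterclockwise. The curl (z-component) there is about +4; positive curl means counterclockwise rotation.

counterclockwise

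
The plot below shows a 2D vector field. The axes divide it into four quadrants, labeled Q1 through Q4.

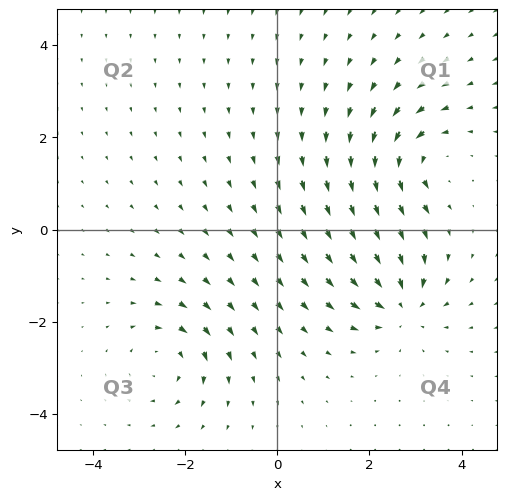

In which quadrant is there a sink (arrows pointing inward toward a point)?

The sink sits at approximately (2.7, -1.6), which lies in quadrant Q4. The divergence there is about -7, negative as expected for a sink.

Q4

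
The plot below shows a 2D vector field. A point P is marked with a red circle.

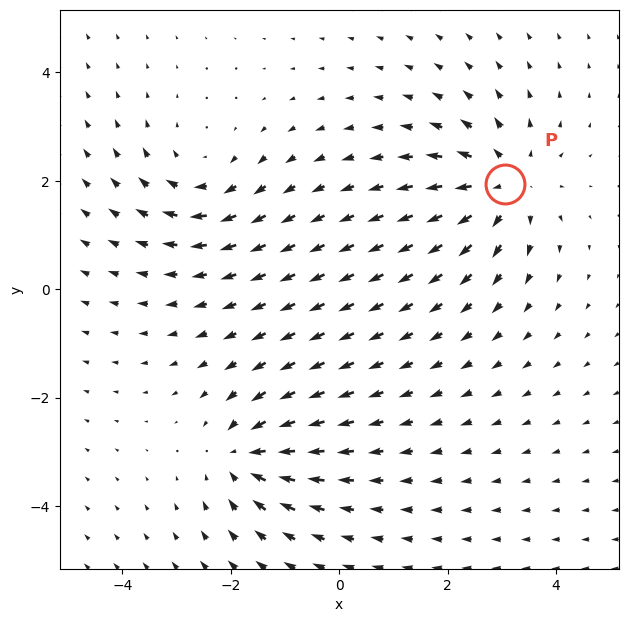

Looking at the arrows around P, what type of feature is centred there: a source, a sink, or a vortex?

source

At P (3.1, 1.9) the arrows spread outward. Divergence about +5, curl ≈0 — positive divergence with near-zero curl is a source.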